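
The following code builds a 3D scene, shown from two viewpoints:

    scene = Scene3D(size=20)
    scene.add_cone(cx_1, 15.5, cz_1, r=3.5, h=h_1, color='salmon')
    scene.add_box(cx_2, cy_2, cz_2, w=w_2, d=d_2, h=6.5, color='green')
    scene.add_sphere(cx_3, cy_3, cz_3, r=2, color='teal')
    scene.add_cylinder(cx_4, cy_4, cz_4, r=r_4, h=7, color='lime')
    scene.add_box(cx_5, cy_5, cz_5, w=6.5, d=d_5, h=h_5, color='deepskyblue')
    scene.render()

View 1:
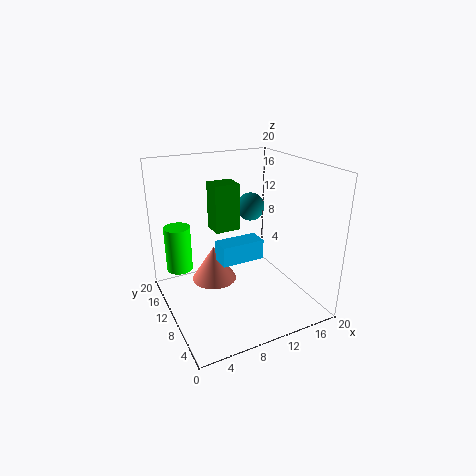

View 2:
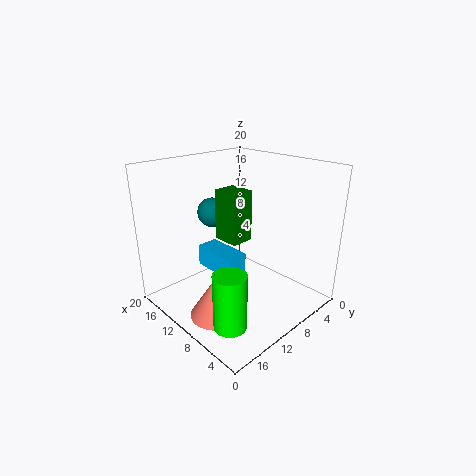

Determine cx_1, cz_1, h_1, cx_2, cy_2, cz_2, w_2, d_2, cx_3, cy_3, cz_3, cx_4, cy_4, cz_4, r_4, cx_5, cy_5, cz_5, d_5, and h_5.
cx_1 = 8.5
cz_1 = 1
h_1 = 5.5
cx_2 = 7
cy_2 = 10.5
cz_2 = 11
w_2 = 3.5
d_2 = 3
cx_3 = 13
cy_3 = 12
cz_3 = 13.5
cx_4 = 3.5
cy_4 = 17.5
cz_4 = 3
r_4 = 2
cx_5 = 8
cy_5 = 10.5
cz_5 = 5.5
d_5 = 3
h_5 = 3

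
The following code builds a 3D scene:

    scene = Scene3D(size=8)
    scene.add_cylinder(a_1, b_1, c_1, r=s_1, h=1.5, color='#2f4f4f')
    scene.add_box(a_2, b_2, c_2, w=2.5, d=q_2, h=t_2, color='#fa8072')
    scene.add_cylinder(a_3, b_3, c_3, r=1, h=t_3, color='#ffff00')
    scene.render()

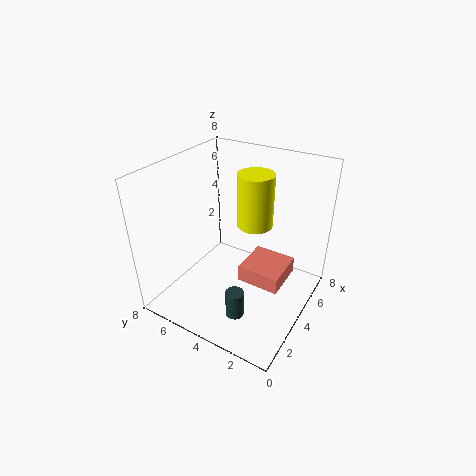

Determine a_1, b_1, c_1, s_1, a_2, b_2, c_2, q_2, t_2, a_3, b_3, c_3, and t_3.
a_1 = 2; b_1 = 3; c_1 = 0.5; s_1 = 0.5; a_2 = 4; b_2 = 1.5; c_2 = 1; q_2 = 2.5; t_2 = 1; a_3 = 5; b_3 = 3.5; c_3 = 4.5; t_3 = 3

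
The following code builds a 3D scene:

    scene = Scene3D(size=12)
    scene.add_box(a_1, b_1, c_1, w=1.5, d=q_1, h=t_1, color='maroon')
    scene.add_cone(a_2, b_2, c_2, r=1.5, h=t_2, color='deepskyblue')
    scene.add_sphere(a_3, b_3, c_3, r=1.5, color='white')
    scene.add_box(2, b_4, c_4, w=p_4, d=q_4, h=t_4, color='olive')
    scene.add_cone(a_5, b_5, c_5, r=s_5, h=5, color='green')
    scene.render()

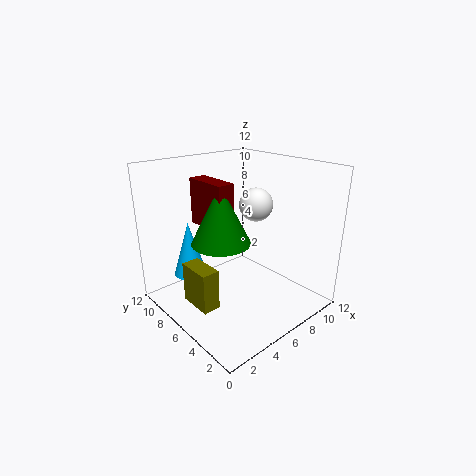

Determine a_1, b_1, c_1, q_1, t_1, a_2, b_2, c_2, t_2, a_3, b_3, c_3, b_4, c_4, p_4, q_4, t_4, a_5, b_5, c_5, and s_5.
a_1 = 4.5
b_1 = 6.5
c_1 = 6.5
q_1 = 4
t_1 = 4
a_2 = 4
b_2 = 10.5
c_2 = 1.5
t_2 = 5
a_3 = 9
b_3 = 7
c_3 = 8
b_4 = 5.5
c_4 = 0.5
p_4 = 1.5
q_4 = 3
t_4 = 3.5
a_5 = 5
b_5 = 7
c_5 = 5.5
s_5 = 2.5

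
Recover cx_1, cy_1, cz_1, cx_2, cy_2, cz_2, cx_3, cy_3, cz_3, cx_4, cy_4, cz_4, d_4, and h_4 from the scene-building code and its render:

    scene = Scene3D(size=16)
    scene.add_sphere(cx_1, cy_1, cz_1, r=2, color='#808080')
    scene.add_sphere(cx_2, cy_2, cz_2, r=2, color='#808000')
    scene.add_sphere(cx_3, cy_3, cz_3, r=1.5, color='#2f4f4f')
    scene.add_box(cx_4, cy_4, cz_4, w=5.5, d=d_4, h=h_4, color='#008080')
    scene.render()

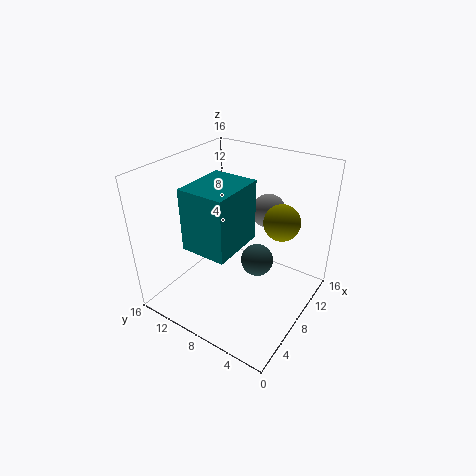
cx_1 = 13; cy_1 = 7; cz_1 = 9.5; cx_2 = 10.5; cy_2 = 4; cz_2 = 10; cx_3 = 4.5; cy_3 = 3.5; cz_3 = 9; cx_4 = 1; cy_4 = 5; cz_4 = 10; d_4 = 4.5; h_4 = 6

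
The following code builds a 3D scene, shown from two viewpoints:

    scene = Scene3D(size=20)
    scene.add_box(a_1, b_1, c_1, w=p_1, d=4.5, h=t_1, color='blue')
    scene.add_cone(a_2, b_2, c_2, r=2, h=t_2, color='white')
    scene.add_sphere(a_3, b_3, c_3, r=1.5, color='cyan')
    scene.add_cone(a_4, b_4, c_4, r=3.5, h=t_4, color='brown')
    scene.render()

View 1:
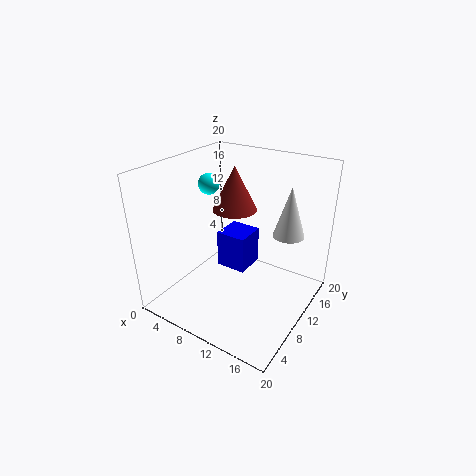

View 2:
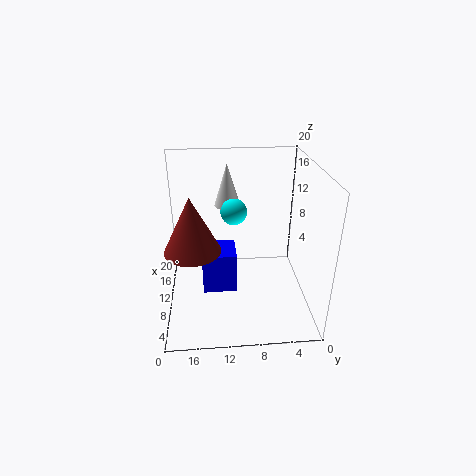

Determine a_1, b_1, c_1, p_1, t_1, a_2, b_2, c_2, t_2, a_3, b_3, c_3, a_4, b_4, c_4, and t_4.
a_1 = 6
b_1 = 10.5
c_1 = 4
p_1 = 4.5
t_1 = 5.5
a_2 = 17
b_2 = 11
c_2 = 12
t_2 = 6.5
a_3 = 4.5
b_3 = 11
c_3 = 16.5
a_4 = 5.5
b_4 = 16
c_4 = 11
t_4 = 7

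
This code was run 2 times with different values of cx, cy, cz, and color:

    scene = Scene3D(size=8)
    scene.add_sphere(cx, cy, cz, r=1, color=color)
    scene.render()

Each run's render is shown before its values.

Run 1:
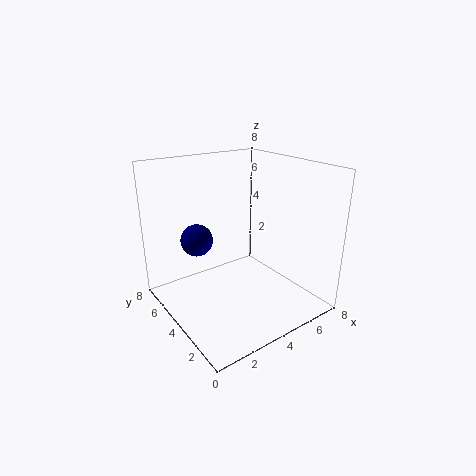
cx = 3; cy = 7; cz = 3; color = 'navy'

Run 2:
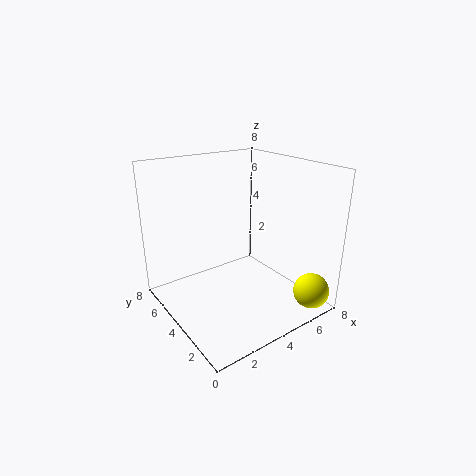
cx = 7; cy = 1; cz = 1; color = 'yellow'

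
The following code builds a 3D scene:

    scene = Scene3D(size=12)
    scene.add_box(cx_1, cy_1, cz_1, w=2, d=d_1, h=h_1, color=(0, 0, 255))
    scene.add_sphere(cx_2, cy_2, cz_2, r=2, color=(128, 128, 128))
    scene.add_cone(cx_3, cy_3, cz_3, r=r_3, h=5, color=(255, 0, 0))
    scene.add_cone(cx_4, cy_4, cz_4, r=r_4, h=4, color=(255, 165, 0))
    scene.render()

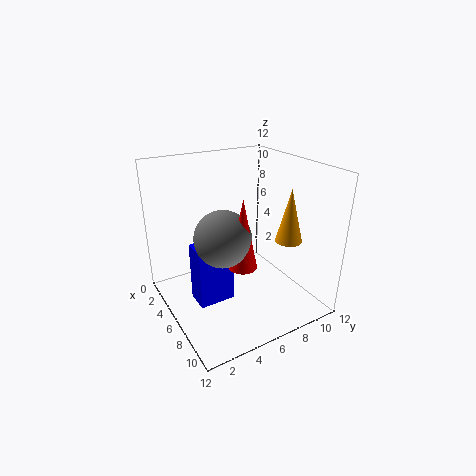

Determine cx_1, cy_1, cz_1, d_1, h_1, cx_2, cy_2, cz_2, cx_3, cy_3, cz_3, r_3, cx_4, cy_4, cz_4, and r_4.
cx_1 = 5
cy_1 = 2
cz_1 = 1
d_1 = 3
h_1 = 5
cx_2 = 9
cy_2 = 3
cz_2 = 8
cx_3 = 10
cy_3 = 4
cz_3 = 6
r_3 = 1
cx_4 = 10
cy_4 = 8
cz_4 = 7
r_4 = 1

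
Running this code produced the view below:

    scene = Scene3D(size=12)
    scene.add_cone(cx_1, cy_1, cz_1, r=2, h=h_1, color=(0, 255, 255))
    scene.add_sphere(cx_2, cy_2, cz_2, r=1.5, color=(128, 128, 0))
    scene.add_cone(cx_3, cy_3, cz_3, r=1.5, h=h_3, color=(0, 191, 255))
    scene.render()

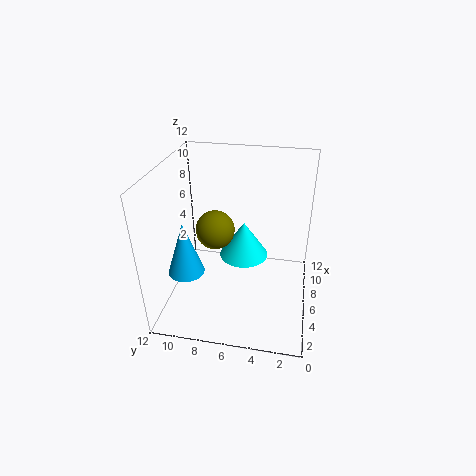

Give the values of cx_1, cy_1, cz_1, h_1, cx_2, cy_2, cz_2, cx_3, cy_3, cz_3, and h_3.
cx_1 = 6; cy_1 = 5.5; cz_1 = 4.5; h_1 = 3; cx_2 = 4.5; cy_2 = 7.5; cz_2 = 7.5; cx_3 = 4; cy_3 = 10; cz_3 = 3.5; h_3 = 4.5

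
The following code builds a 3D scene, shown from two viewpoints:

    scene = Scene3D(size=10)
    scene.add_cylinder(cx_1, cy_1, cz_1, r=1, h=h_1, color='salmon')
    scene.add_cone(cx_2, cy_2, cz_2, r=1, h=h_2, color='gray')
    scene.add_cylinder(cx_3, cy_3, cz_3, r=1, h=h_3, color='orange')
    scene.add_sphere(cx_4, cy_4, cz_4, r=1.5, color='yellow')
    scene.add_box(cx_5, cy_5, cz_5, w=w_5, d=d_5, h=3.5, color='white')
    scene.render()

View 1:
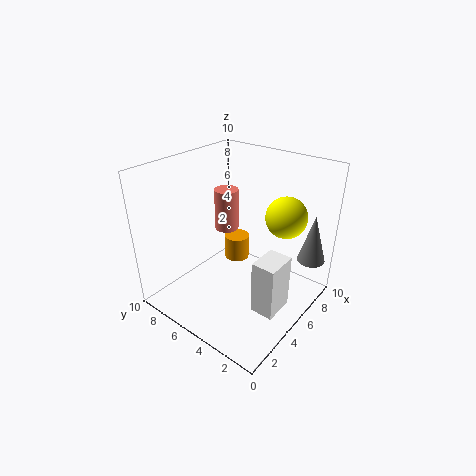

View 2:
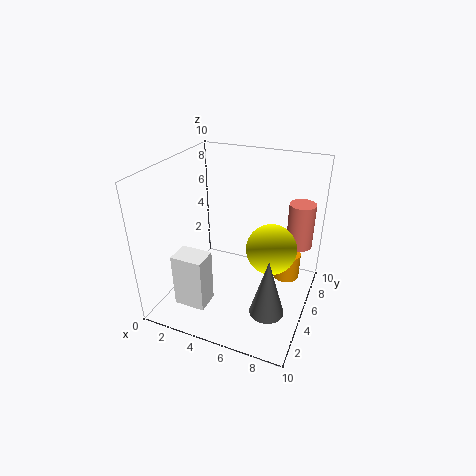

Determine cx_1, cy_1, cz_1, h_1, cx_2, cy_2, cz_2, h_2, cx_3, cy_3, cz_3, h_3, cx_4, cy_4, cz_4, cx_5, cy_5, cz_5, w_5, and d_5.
cx_1 = 8.5, cy_1 = 9, cz_1 = 3, h_1 = 3.5, cx_2 = 8.5, cy_2 = 1, cz_2 = 3, h_2 = 3.5, cx_3 = 8, cy_3 = 7.5, cz_3 = 1, h_3 = 2, cx_4 = 8, cy_4 = 3, cz_4 = 6, cx_5 = 2.5, cy_5 = 0.5, cz_5 = 2, w_5 = 2, d_5 = 1.5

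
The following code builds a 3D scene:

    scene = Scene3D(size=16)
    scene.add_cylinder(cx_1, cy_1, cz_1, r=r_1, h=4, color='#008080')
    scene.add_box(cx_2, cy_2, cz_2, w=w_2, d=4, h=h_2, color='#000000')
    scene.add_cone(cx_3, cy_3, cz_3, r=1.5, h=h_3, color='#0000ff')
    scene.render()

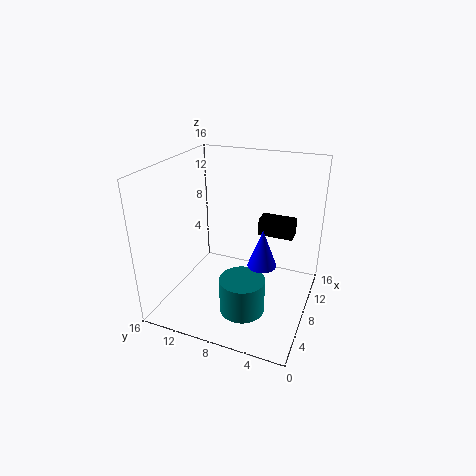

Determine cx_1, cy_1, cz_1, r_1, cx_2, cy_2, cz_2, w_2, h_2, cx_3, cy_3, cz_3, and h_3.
cx_1 = 5.5
cy_1 = 6.5
cz_1 = 0.5
r_1 = 2.5
cx_2 = 10.5
cy_2 = 2.5
cz_2 = 7.5
w_2 = 2
h_2 = 2
cx_3 = 6
cy_3 = 4.5
cz_3 = 6.5
h_3 = 4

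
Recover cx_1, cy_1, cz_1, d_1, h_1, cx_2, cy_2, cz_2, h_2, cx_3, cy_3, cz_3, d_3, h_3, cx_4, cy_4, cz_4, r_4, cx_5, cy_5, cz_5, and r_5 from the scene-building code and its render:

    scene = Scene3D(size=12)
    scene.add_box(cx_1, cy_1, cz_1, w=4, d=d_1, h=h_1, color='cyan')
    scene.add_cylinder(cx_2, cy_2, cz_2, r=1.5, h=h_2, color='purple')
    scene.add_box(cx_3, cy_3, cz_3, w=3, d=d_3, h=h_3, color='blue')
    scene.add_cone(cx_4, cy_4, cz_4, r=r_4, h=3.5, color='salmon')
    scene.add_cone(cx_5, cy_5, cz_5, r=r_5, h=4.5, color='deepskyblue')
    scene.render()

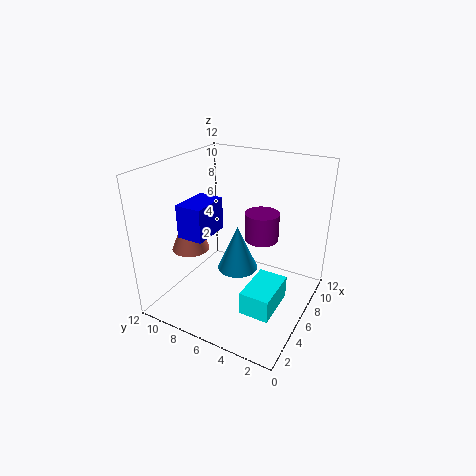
cx_1 = 3.5, cy_1 = 2, cz_1 = 0.5, d_1 = 2.5, h_1 = 2, cx_2 = 8.5, cy_2 = 5, cz_2 = 5, h_2 = 2.5, cx_3 = 1.5, cy_3 = 6.5, cz_3 = 7.5, d_3 = 2, h_3 = 2.5, cx_4 = 3.5, cy_4 = 9, cz_4 = 5.5, r_4 = 1.5, cx_5 = 9.5, cy_5 = 8, cz_5 = 0.5, r_5 = 2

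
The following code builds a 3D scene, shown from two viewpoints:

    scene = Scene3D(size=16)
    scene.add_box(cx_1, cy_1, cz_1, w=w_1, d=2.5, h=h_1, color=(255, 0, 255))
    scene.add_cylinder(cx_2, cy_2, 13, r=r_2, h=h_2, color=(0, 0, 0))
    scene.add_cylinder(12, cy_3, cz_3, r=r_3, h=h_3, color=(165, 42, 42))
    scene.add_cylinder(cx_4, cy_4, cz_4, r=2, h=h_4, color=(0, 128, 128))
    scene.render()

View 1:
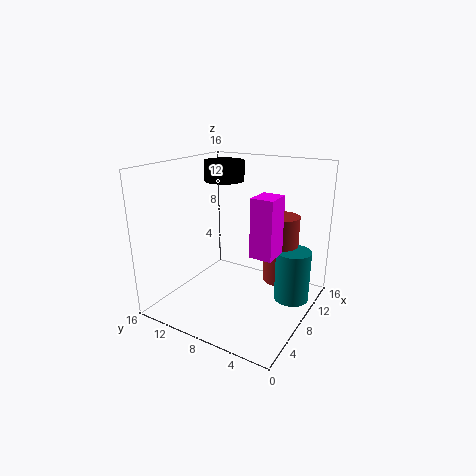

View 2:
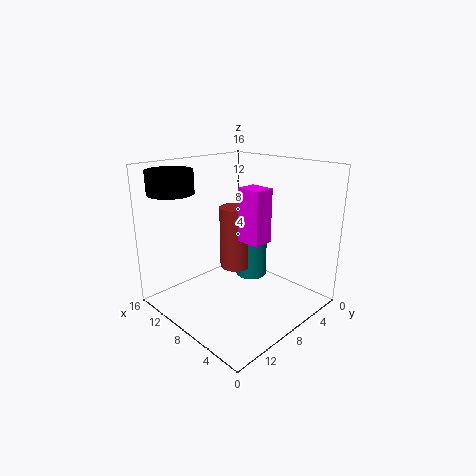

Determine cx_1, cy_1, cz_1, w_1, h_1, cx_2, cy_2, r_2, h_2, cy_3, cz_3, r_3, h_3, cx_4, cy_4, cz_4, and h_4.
cx_1 = 7, cy_1 = 3.5, cz_1 = 6.5, w_1 = 3, h_1 = 6.5, cx_2 = 13, cy_2 = 13, r_2 = 2.5, h_2 = 2.5, cy_3 = 4.5, cz_3 = 2, r_3 = 2, h_3 = 8, cx_4 = 11, cy_4 = 2.5, cz_4 = 0.5, h_4 = 6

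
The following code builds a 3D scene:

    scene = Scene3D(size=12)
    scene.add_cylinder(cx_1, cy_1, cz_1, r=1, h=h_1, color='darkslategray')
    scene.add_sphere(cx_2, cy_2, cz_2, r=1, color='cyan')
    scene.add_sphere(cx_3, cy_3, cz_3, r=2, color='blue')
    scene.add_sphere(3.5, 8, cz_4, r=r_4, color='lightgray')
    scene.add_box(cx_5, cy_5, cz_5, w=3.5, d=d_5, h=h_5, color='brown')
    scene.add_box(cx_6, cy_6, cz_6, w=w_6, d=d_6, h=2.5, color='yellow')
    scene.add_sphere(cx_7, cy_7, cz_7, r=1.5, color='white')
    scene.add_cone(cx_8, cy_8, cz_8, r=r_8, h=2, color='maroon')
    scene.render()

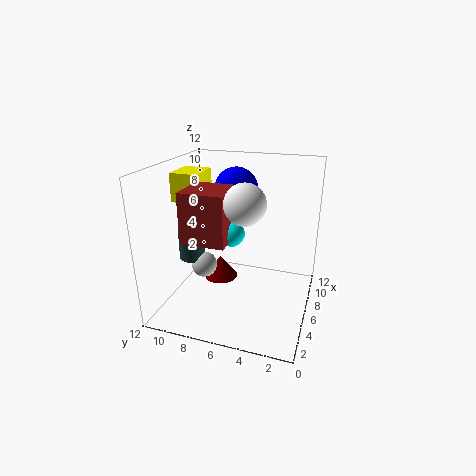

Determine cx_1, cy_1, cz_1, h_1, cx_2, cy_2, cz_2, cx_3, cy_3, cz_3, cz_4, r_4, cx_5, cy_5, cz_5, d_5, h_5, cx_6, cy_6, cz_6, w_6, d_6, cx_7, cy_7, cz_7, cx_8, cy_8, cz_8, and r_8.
cx_1 = 3.5; cy_1 = 9; cz_1 = 5; h_1 = 2.5; cx_2 = 4.5; cy_2 = 6; cz_2 = 7; cx_3 = 10; cy_3 = 7.5; cz_3 = 9; cz_4 = 4.5; r_4 = 1; cx_5 = 2.5; cy_5 = 6; cz_5 = 6.5; d_5 = 3.5; h_5 = 4; cx_6 = 6; cy_6 = 9.5; cz_6 = 8.5; w_6 = 3; d_6 = 2.5; cx_7 = 3; cy_7 = 4.5; cz_7 = 10; cx_8 = 7; cy_8 = 8; cz_8 = 1.5; r_8 = 1.5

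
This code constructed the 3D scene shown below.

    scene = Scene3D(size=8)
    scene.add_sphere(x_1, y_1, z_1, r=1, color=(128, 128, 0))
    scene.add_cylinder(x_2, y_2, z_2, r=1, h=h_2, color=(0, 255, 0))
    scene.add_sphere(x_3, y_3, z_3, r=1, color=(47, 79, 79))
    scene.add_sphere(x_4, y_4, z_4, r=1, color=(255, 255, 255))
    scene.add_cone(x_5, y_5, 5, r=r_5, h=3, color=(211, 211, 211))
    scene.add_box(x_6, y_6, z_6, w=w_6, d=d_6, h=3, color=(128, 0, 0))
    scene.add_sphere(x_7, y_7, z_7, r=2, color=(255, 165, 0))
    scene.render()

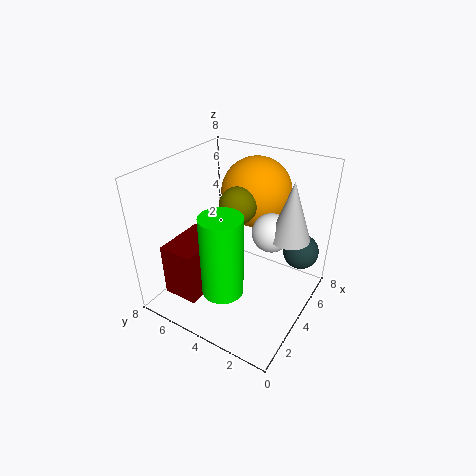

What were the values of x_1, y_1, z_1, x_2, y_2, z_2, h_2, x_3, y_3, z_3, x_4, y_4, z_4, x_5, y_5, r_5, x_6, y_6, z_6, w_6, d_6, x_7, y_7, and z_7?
x_1 = 4, y_1 = 4, z_1 = 6, x_2 = 1, y_2 = 3, z_2 = 3, h_2 = 4, x_3 = 6, y_3 = 1, z_3 = 3, x_4 = 4, y_4 = 2, z_4 = 5, x_5 = 4, y_5 = 1, r_5 = 1, x_6 = 1, y_6 = 5, z_6 = 1, w_6 = 3, d_6 = 2, x_7 = 6, y_7 = 4, z_7 = 6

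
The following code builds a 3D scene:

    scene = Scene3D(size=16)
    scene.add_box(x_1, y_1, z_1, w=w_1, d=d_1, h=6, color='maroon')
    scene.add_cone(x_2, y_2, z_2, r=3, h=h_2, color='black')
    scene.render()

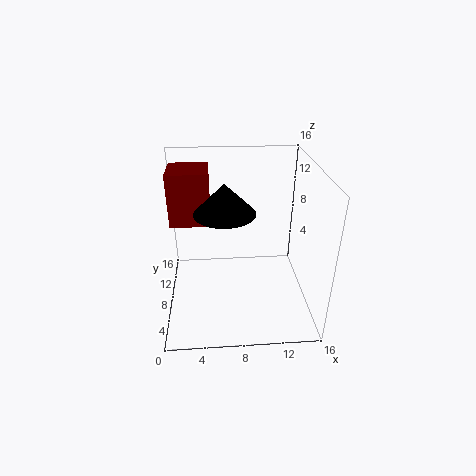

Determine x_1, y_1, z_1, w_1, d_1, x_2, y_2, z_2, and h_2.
x_1 = 0.5
y_1 = 9
z_1 = 9
w_1 = 4.5
d_1 = 4.5
x_2 = 6.5
y_2 = 5
z_2 = 12.5
h_2 = 3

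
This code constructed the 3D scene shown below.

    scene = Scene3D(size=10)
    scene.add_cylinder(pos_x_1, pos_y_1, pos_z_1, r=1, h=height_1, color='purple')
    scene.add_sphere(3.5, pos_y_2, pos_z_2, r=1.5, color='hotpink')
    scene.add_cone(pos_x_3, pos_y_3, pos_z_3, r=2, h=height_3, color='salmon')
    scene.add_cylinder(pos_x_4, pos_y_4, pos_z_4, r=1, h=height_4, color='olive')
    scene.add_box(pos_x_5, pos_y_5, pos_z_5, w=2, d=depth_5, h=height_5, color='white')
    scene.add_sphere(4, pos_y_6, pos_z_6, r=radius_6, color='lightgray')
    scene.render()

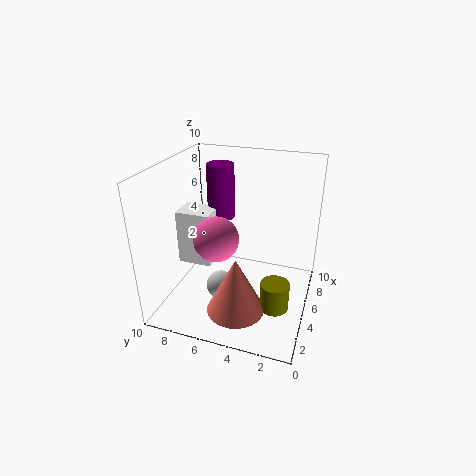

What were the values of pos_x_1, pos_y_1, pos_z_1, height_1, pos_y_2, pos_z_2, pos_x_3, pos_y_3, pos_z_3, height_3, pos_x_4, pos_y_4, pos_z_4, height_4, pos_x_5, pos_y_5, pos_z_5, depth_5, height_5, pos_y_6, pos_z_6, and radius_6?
pos_x_1 = 7
pos_y_1 = 7
pos_z_1 = 5.5
height_1 = 4
pos_y_2 = 6
pos_z_2 = 5.5
pos_x_3 = 3
pos_y_3 = 4.5
pos_z_3 = 0.5
height_3 = 4
pos_x_4 = 4
pos_y_4 = 2
pos_z_4 = 0.5
height_4 = 2
pos_x_5 = 4.5
pos_y_5 = 7
pos_z_5 = 2.5
depth_5 = 2.5
height_5 = 4
pos_y_6 = 6
pos_z_6 = 1.5
radius_6 = 1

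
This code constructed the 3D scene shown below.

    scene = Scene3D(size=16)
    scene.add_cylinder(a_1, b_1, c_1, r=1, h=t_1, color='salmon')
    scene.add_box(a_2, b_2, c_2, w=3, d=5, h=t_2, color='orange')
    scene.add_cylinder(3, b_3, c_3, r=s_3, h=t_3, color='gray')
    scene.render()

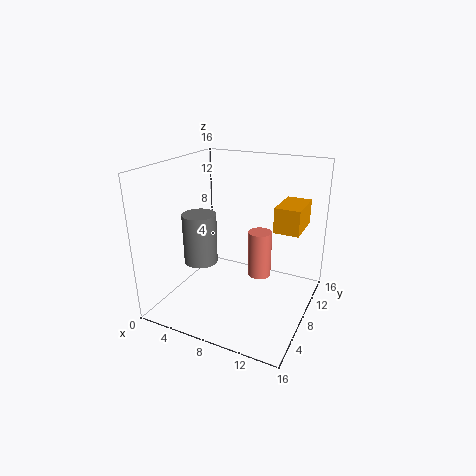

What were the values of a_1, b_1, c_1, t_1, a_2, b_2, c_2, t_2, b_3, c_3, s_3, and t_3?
a_1 = 13, b_1 = 2, c_1 = 8, t_1 = 4, a_2 = 11, b_2 = 11, c_2 = 8, t_2 = 3, b_3 = 8, c_3 = 4, s_3 = 2, t_3 = 6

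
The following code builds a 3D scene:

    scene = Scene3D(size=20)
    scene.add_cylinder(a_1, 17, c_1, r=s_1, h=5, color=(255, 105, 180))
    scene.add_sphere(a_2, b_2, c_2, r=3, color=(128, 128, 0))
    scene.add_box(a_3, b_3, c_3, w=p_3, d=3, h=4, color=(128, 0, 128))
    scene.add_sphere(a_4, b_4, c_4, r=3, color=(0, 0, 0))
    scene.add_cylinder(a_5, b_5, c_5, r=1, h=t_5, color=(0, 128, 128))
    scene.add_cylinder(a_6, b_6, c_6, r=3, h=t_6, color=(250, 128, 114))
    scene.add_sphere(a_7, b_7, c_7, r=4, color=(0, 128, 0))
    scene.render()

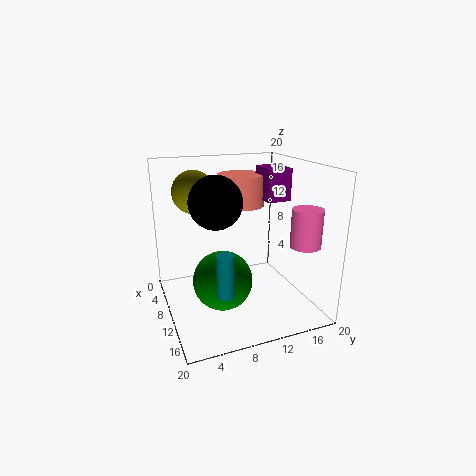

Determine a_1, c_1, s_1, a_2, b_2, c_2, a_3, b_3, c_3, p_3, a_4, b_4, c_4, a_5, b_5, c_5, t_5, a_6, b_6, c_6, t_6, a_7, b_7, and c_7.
a_1 = 16
c_1 = 10
s_1 = 2
a_2 = 6
b_2 = 5
c_2 = 16
a_3 = 11
b_3 = 12
c_3 = 16
p_3 = 4
a_4 = 16
b_4 = 5
c_4 = 17
a_5 = 19
b_5 = 5
c_5 = 7
t_5 = 5
a_6 = 11
b_6 = 10
c_6 = 15
t_6 = 4
a_7 = 12
b_7 = 7
c_7 = 5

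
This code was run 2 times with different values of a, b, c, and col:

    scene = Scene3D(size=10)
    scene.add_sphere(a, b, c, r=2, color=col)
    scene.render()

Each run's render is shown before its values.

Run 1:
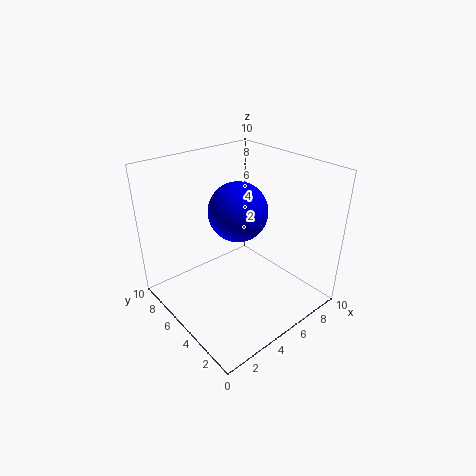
a = 5; b = 5; c = 7; col = 'blue'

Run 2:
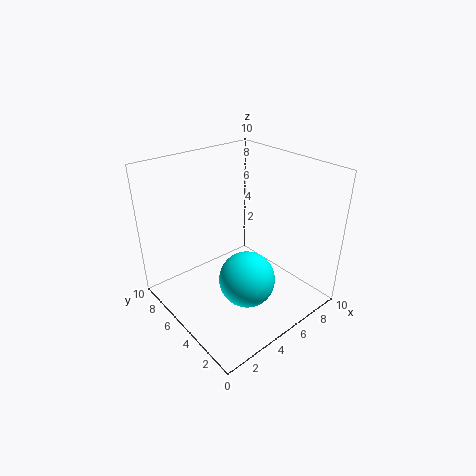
a = 5; b = 4; c = 2; col = 'cyan'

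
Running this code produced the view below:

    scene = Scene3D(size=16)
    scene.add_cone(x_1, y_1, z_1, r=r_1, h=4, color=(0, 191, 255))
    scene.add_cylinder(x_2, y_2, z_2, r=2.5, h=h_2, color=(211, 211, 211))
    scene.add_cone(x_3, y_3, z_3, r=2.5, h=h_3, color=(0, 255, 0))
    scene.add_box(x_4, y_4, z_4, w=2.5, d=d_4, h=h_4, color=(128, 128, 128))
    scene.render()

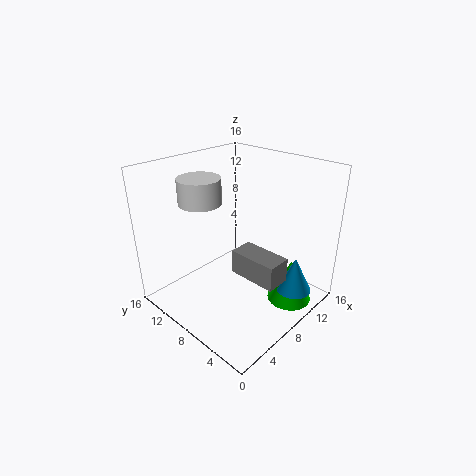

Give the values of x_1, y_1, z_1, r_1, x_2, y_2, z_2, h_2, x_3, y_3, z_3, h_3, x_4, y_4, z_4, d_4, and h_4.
x_1 = 11.5, y_1 = 2.5, z_1 = 2, r_1 = 2, x_2 = 7, y_2 = 13, z_2 = 11, h_2 = 3, x_3 = 11.5, y_3 = 3, z_3 = 0.5, h_3 = 5, x_4 = 5, y_4 = 1, z_4 = 6, d_4 = 5, h_4 = 2.5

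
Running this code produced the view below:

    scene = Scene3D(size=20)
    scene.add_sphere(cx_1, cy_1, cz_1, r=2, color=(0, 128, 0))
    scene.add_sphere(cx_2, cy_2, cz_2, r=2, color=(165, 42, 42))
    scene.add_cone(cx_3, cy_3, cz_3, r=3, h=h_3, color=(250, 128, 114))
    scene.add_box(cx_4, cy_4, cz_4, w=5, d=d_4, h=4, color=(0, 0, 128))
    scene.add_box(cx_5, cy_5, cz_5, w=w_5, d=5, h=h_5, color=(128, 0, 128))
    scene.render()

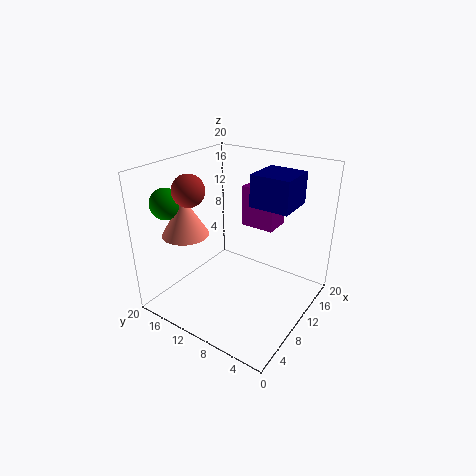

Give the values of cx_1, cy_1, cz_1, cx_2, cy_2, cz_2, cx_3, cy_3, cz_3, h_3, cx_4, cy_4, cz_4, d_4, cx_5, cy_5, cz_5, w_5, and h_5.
cx_1 = 3; cy_1 = 16; cz_1 = 16; cx_2 = 4; cy_2 = 13; cz_2 = 18; cx_3 = 4; cy_3 = 14; cz_3 = 12; h_3 = 5; cx_4 = 8; cy_4 = 2; cz_4 = 16; d_4 = 5; cx_5 = 14; cy_5 = 7; cz_5 = 10; w_5 = 4; h_5 = 6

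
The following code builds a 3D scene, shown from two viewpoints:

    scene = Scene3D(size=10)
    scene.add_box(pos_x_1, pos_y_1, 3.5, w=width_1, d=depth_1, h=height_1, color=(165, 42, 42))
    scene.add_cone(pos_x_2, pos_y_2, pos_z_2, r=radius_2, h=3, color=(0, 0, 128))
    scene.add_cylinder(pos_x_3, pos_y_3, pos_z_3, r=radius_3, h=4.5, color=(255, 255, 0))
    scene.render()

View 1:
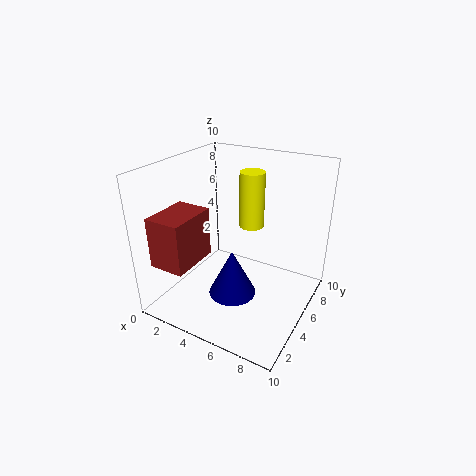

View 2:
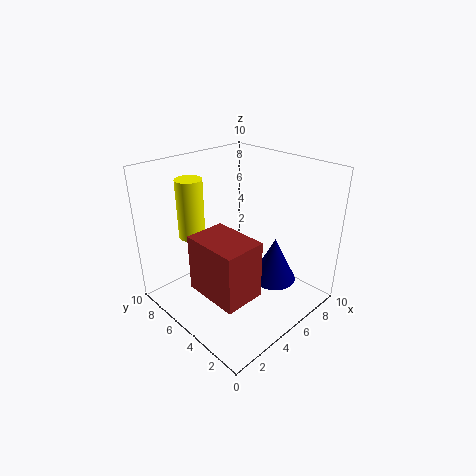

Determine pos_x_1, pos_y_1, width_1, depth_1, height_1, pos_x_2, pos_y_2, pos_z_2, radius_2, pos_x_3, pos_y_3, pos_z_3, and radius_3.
pos_x_1 = 0.5; pos_y_1 = 1; width_1 = 2.5; depth_1 = 3.5; height_1 = 3.5; pos_x_2 = 6; pos_y_2 = 2.5; pos_z_2 = 2.5; radius_2 = 1.5; pos_x_3 = 4; pos_y_3 = 9; pos_z_3 = 4; radius_3 = 1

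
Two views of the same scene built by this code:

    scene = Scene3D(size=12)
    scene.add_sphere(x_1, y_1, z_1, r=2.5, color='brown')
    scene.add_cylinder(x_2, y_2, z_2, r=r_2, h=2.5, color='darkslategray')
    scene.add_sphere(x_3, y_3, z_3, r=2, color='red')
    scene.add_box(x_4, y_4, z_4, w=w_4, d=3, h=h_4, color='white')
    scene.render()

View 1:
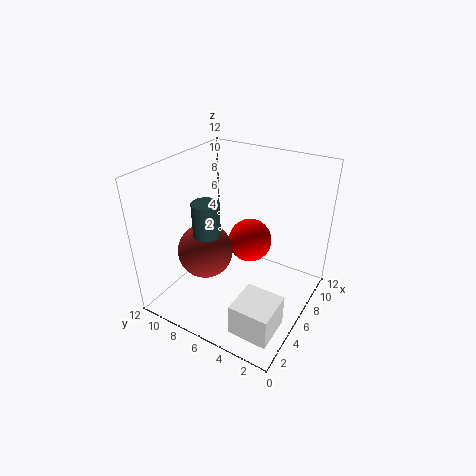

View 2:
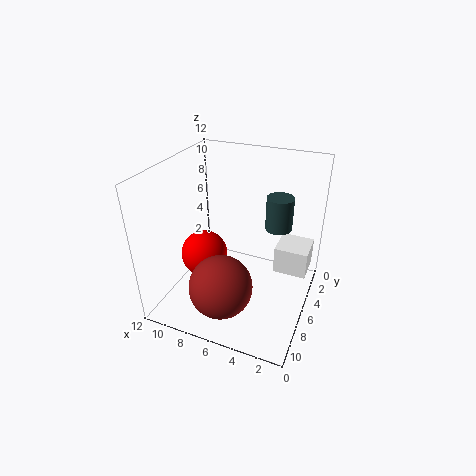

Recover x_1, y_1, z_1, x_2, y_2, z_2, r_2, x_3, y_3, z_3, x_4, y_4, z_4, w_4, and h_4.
x_1 = 6; y_1 = 9.5; z_1 = 3.5; x_2 = 2.5; y_2 = 6.5; z_2 = 8; r_2 = 1; x_3 = 9; y_3 = 6.5; z_3 = 4; x_4 = 0.5; y_4 = 0.5; z_4 = 1.5; w_4 = 3; h_4 = 2.5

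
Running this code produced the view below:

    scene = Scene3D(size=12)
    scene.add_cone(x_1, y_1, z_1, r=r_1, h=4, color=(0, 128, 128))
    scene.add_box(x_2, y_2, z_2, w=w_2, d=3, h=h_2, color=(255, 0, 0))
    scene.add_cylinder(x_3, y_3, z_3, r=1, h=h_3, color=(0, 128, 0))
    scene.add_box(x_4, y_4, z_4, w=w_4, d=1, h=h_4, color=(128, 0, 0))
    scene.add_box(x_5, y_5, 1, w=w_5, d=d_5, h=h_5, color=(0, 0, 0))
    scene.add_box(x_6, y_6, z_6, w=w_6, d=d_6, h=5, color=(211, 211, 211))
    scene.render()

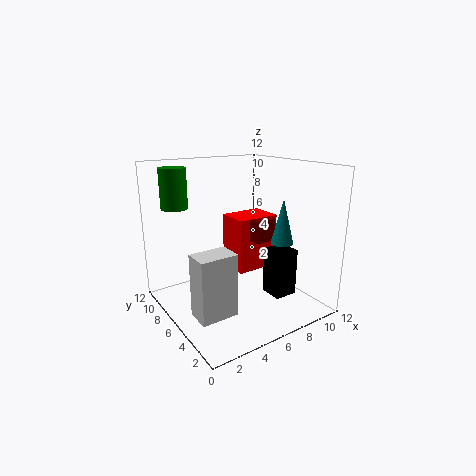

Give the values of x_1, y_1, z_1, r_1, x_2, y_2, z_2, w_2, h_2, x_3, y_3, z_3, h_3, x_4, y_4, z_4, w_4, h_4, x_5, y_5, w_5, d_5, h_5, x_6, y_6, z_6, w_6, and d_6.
x_1 = 10
y_1 = 5
z_1 = 5
r_1 = 1
x_2 = 7
y_2 = 7
z_2 = 2
w_2 = 4
h_2 = 5
x_3 = 1
y_3 = 7
z_3 = 9
h_3 = 3
x_4 = 8
y_4 = 6
z_4 = 5
w_4 = 2
h_4 = 2
x_5 = 8
y_5 = 3
w_5 = 2
d_5 = 2
h_5 = 4
x_6 = 1
y_6 = 3
z_6 = 1
w_6 = 3
d_6 = 2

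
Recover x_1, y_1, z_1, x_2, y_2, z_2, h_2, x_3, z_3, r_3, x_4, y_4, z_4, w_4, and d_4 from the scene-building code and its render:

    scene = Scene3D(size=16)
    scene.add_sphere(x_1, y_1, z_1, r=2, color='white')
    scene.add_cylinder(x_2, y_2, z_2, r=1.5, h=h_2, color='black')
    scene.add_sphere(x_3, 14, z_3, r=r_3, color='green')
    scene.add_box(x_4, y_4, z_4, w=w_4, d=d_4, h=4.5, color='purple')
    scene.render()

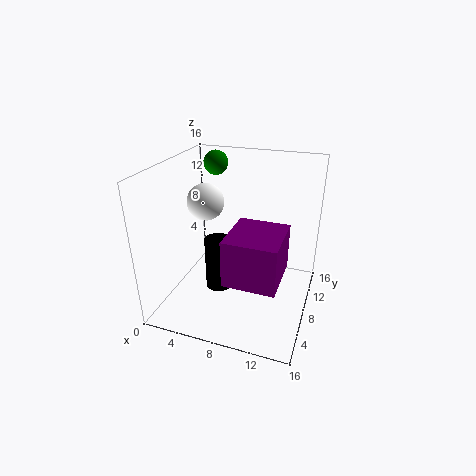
x_1 = 4.5
y_1 = 7.5
z_1 = 12
x_2 = 6
y_2 = 7
z_2 = 2
h_2 = 6
x_3 = 3
z_3 = 14.5
r_3 = 1.5
x_4 = 9
y_4 = 0.5
z_4 = 7
w_4 = 5
d_4 = 5.5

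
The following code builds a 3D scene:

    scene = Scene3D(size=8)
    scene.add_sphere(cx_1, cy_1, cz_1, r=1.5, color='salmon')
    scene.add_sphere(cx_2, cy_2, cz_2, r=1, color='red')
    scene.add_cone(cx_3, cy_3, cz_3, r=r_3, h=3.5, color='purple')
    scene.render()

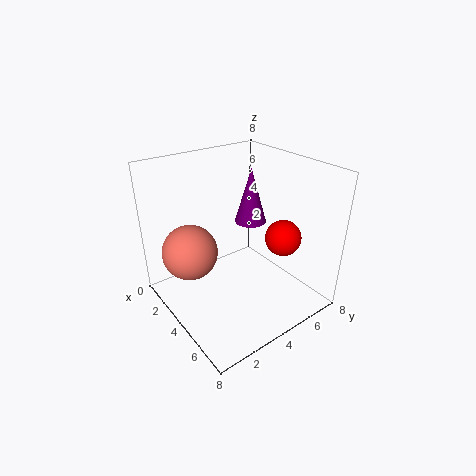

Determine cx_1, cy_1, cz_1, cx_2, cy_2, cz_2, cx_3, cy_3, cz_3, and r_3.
cx_1 = 3, cy_1 = 1.5, cz_1 = 3.5, cx_2 = 5.5, cy_2 = 6, cz_2 = 4, cx_3 = 2, cy_3 = 6.5, cz_3 = 3.5, r_3 = 1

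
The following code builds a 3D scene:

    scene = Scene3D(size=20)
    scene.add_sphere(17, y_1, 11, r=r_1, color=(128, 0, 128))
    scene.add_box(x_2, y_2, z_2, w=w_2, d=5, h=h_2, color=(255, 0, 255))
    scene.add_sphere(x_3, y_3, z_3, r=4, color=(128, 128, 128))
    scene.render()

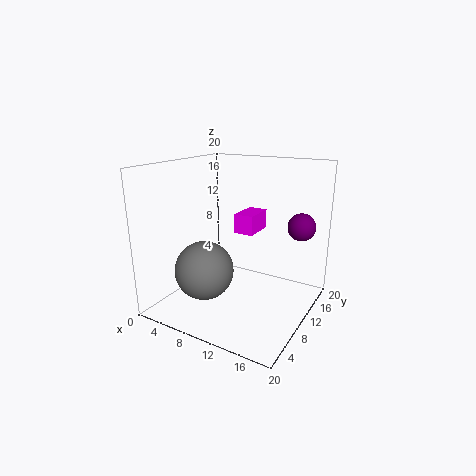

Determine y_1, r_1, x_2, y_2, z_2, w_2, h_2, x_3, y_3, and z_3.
y_1 = 16, r_1 = 2, x_2 = 7, y_2 = 14, z_2 = 9, w_2 = 3, h_2 = 3, x_3 = 7, y_3 = 6, z_3 = 6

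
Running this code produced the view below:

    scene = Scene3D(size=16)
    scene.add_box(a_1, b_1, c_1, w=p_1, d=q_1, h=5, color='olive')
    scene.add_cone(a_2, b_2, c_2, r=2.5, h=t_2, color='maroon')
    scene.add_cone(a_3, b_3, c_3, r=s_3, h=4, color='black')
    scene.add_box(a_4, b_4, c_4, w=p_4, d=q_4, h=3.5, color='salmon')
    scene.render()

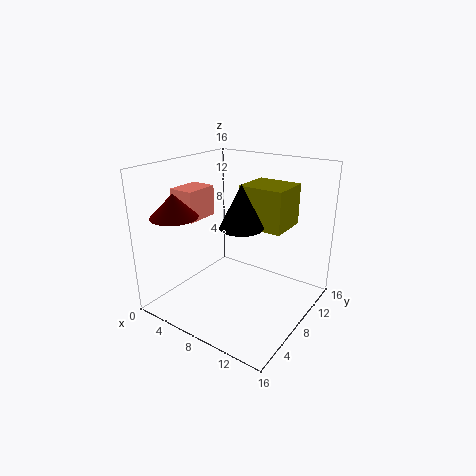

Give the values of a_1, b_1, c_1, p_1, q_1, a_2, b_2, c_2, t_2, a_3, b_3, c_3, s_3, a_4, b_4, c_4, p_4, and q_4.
a_1 = 6
b_1 = 11
c_1 = 8
p_1 = 5.5
q_1 = 5
a_2 = 3.5
b_2 = 3
c_2 = 11
t_2 = 2.5
a_3 = 11.5
b_3 = 3.5
c_3 = 11.5
s_3 = 2
a_4 = 0.5
b_4 = 5.5
c_4 = 9.5
p_4 = 3
q_4 = 4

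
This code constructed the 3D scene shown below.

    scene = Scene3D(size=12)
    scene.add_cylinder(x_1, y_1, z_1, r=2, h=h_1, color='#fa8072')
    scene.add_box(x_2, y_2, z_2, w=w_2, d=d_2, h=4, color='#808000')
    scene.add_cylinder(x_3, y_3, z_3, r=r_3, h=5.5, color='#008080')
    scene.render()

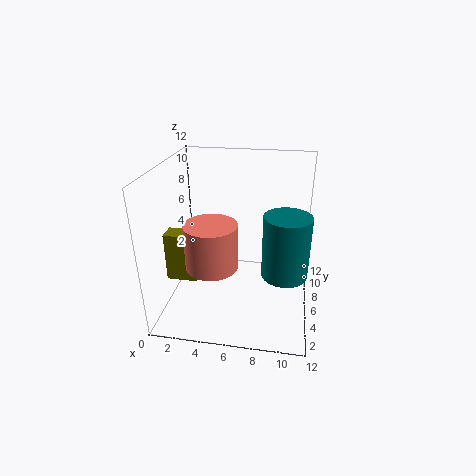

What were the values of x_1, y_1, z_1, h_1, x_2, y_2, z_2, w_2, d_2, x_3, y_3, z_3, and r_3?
x_1 = 4.5, y_1 = 3, z_1 = 5, h_1 = 3.5, x_2 = 0.5, y_2 = 3.5, z_2 = 3, w_2 = 2.5, d_2 = 1.5, x_3 = 10, y_3 = 6.5, z_3 = 2.5, r_3 = 2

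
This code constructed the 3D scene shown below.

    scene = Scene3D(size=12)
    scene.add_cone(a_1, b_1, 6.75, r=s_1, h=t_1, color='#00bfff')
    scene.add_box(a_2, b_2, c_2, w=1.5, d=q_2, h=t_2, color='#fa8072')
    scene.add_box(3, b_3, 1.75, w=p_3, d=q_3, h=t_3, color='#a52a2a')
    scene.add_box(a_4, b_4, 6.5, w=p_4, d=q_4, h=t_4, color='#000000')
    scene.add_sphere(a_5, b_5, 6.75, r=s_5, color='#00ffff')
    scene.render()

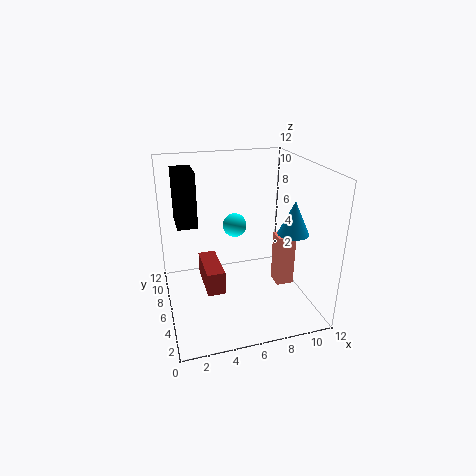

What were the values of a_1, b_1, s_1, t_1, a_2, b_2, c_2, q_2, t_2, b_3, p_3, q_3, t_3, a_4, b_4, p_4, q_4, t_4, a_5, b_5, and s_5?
a_1 = 10; b_1 = 4; s_1 = 1.25; t_1 = 2.75; a_2 = 9.25; b_2 = 4.75; c_2 = 1.5; q_2 = 1.5; t_2 = 4.5; b_3 = 4.5; p_3 = 1.5; q_3 = 4; t_3 = 2; a_4 = 1.25; b_4 = 7.75; p_4 = 1.75; q_4 = 3; t_4 = 4.75; a_5 = 6; b_5 = 7; s_5 = 1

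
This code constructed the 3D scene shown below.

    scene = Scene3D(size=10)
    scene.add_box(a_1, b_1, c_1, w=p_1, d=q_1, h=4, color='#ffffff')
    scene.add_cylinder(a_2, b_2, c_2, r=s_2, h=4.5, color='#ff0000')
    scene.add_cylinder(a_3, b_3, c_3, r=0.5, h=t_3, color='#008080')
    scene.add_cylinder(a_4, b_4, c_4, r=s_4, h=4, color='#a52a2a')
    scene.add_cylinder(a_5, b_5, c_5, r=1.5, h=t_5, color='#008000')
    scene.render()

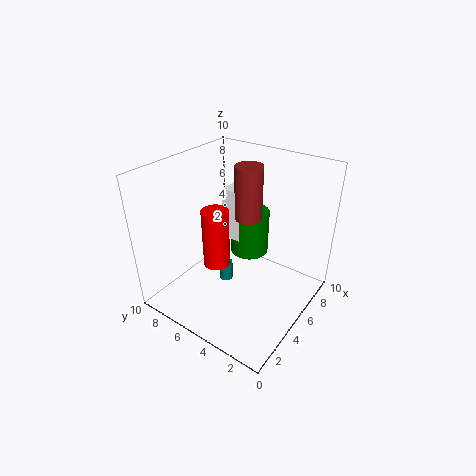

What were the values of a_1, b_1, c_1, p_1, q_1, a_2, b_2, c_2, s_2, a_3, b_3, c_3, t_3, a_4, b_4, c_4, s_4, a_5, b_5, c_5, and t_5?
a_1 = 6.5
b_1 = 6
c_1 = 3.5
p_1 = 1.5
q_1 = 1.5
a_2 = 5
b_2 = 7
c_2 = 2
s_2 = 1
a_3 = 5.5
b_3 = 6.5
c_3 = 0.5
t_3 = 1.5
a_4 = 7
b_4 = 5.5
c_4 = 5.5
s_4 = 1
a_5 = 8
b_5 = 6
c_5 = 2
t_5 = 3.5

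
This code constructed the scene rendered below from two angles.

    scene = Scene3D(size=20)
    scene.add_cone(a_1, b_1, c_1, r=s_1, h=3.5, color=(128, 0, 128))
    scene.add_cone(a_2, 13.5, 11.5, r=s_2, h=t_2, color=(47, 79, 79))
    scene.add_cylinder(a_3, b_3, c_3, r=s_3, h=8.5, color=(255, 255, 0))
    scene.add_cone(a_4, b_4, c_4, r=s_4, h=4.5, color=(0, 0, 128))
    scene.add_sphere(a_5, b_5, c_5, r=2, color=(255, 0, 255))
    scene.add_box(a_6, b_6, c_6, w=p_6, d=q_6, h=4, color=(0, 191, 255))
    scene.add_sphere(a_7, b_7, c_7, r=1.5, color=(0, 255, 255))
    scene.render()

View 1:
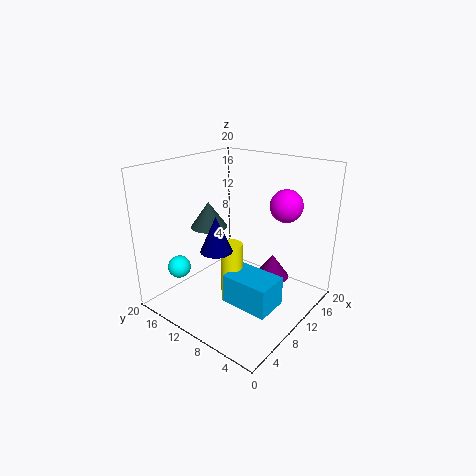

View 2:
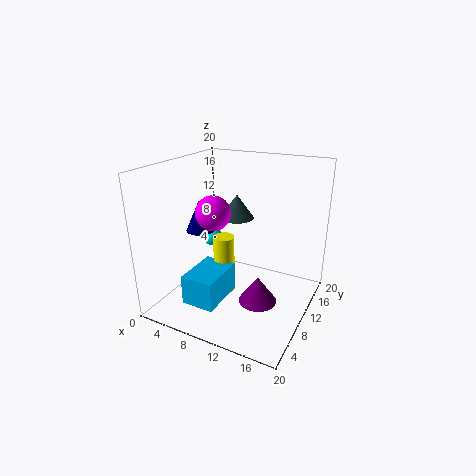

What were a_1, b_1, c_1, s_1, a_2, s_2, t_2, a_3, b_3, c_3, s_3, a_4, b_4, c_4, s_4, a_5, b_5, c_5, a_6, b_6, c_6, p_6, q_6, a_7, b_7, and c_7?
a_1 = 14.5; b_1 = 7; c_1 = 3; s_1 = 2.5; a_2 = 8; s_2 = 2.5; t_2 = 3.5; a_3 = 8; b_3 = 9.5; c_3 = 1.5; s_3 = 1.5; a_4 = 4.5; b_4 = 9; c_4 = 10.5; s_4 = 2; a_5 = 10.5; b_5 = 3; c_5 = 16; a_6 = 5.5; b_6 = 2.5; c_6 = 2.5; p_6 = 4.5; q_6 = 6.5; a_7 = 3; b_7 = 14.5; c_7 = 7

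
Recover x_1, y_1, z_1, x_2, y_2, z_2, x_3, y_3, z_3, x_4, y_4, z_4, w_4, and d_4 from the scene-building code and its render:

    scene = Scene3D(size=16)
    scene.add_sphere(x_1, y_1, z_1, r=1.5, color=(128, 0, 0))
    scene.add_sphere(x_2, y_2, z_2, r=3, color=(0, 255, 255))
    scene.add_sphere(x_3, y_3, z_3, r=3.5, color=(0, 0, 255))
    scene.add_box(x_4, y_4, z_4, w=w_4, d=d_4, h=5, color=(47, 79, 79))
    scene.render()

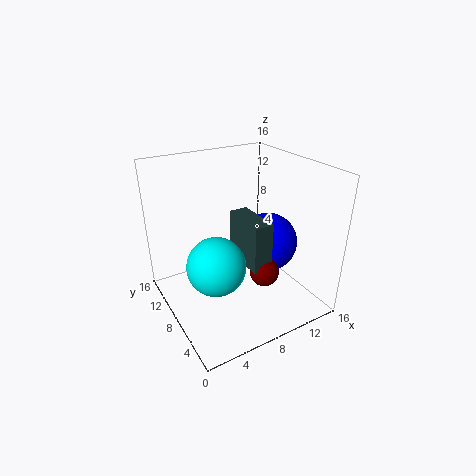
x_1 = 8.5; y_1 = 3.5; z_1 = 6; x_2 = 4; y_2 = 5.5; z_2 = 7; x_3 = 12.5; y_3 = 8.5; z_3 = 6; x_4 = 7; y_4 = 3; z_4 = 6.5; w_4 = 2; d_4 = 5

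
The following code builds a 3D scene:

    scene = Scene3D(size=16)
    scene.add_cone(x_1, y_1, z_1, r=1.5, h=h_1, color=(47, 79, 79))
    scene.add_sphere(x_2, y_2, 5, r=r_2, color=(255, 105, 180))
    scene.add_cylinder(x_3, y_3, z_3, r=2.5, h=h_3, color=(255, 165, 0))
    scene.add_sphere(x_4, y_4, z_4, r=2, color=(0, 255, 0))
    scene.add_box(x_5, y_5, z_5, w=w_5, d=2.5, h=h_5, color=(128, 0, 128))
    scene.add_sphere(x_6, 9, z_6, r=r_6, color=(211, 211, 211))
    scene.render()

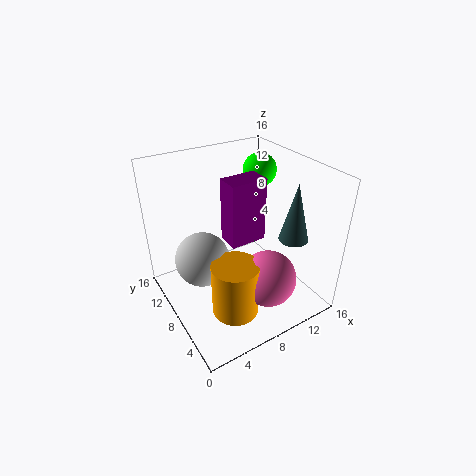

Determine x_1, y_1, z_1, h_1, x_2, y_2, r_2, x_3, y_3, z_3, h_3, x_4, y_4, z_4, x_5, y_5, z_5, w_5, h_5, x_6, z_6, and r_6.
x_1 = 11.5, y_1 = 3, z_1 = 9.5, h_1 = 6, x_2 = 9, y_2 = 3.5, r_2 = 3, x_3 = 5.5, y_3 = 4.5, z_3 = 1.5, h_3 = 6, x_4 = 13.5, y_4 = 12, z_4 = 13.5, x_5 = 6.5, y_5 = 6.5, z_5 = 8, w_5 = 4, h_5 = 7, x_6 = 4, z_6 = 6, r_6 = 3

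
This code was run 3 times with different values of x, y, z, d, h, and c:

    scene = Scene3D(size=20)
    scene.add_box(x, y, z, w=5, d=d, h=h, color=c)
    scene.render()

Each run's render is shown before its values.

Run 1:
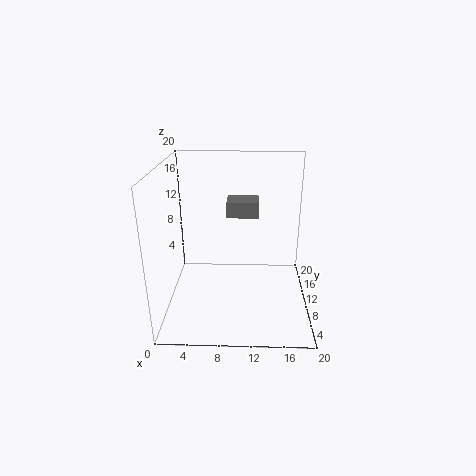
x = 8; y = 16; z = 10.5; d = 4; h = 2.5; c = 'gray'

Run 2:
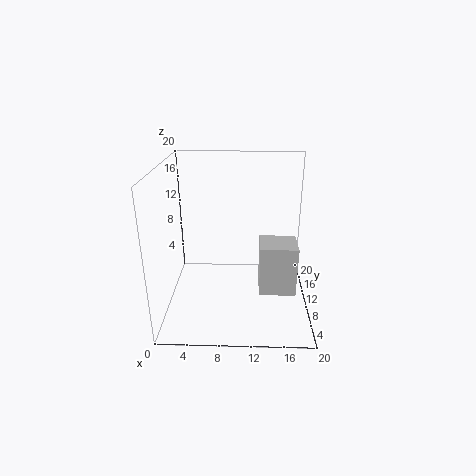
x = 13; y = 6.5; z = 3; d = 4.5; h = 7; c = 'lightgray'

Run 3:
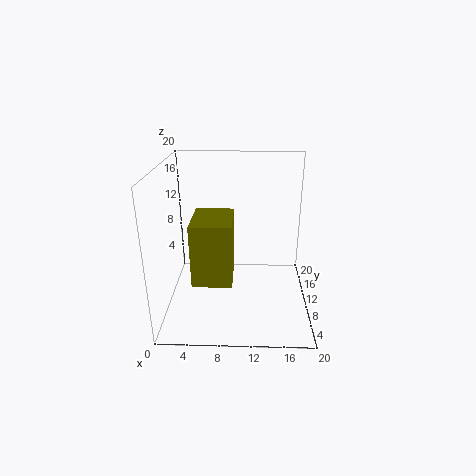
x = 4.5; y = 3; z = 6.5; d = 6.5; h = 8; c = 'olive'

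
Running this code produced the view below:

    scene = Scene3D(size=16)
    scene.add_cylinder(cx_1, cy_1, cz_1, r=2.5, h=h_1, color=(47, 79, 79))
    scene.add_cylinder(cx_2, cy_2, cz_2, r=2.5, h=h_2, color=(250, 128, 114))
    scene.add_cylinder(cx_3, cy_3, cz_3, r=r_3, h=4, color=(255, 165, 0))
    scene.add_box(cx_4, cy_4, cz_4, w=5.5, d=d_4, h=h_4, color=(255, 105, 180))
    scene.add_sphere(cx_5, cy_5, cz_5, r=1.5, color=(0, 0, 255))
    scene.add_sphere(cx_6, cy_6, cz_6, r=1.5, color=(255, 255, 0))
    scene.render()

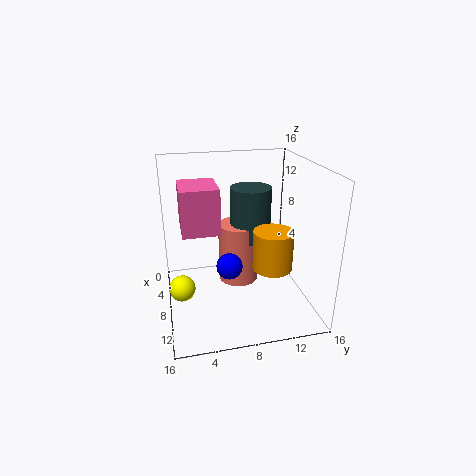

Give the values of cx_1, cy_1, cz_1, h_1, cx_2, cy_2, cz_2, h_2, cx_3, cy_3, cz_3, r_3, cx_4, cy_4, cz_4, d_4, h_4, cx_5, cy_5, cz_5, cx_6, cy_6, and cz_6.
cx_1 = 4
cy_1 = 10.5
cz_1 = 6
h_1 = 6.5
cx_2 = 4
cy_2 = 9
cz_2 = 0.5
h_2 = 7.5
cx_3 = 12.5
cy_3 = 10.5
cz_3 = 6.5
r_3 = 2
cx_4 = 0.5
cy_4 = 2
cz_4 = 7.5
d_4 = 4.5
h_4 = 5.5
cx_5 = 8
cy_5 = 7
cz_5 = 4.5
cx_6 = 7.5
cy_6 = 1.5
cz_6 = 2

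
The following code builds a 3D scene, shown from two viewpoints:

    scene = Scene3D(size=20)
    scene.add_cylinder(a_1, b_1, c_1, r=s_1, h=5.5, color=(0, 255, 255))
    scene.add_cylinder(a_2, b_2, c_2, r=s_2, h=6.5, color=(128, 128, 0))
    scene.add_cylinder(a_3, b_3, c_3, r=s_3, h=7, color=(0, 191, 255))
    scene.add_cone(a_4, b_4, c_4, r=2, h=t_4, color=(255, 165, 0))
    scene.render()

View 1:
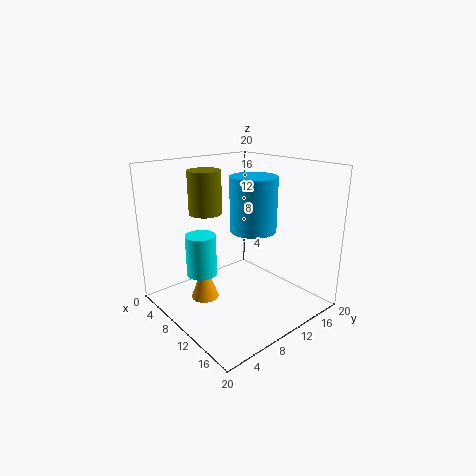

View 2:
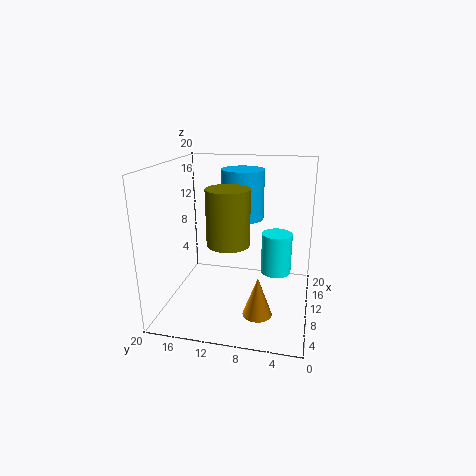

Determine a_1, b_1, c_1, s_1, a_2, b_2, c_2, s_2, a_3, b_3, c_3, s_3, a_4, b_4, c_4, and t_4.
a_1 = 9
b_1 = 4.5
c_1 = 6
s_1 = 2
a_2 = 3
b_2 = 9.5
c_2 = 12
s_2 = 2.5
a_3 = 13
b_3 = 10
c_3 = 12
s_3 = 3
a_4 = 6.5
b_4 = 6.5
c_4 = 0.5
t_4 = 5.5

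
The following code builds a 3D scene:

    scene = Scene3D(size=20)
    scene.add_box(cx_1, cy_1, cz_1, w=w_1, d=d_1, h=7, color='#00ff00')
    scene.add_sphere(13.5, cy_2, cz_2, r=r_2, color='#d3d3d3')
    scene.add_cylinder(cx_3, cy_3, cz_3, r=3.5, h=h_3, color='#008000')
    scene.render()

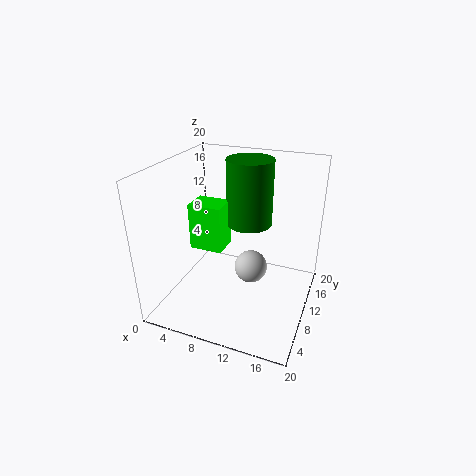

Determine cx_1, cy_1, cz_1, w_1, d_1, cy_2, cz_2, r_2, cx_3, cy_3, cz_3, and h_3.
cx_1 = 2, cy_1 = 10.5, cz_1 = 6.5, w_1 = 5, d_1 = 4, cy_2 = 5.5, cz_2 = 9, r_2 = 2, cx_3 = 9.5, cy_3 = 16, cz_3 = 9.5, h_3 = 10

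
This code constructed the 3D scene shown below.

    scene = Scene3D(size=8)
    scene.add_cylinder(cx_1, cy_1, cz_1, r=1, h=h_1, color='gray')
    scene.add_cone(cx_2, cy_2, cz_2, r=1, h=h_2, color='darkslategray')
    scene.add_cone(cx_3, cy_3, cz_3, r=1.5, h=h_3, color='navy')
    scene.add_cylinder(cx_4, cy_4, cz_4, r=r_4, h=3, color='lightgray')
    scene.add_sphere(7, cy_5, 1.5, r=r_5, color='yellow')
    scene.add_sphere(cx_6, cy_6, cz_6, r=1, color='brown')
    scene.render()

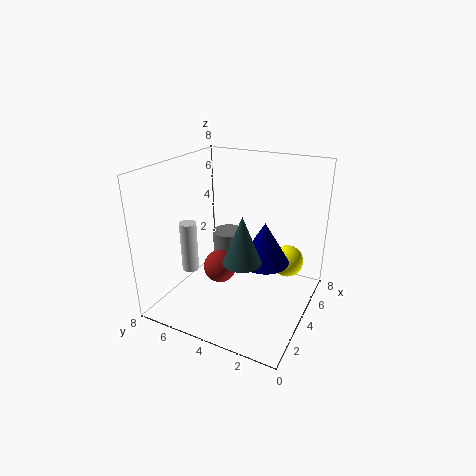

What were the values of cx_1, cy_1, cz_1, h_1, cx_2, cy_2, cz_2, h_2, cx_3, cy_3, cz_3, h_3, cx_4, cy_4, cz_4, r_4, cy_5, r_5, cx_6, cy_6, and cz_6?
cx_1 = 6.5; cy_1 = 6; cz_1 = 0.5; h_1 = 2.5; cx_2 = 2.5; cy_2 = 3; cz_2 = 3.5; h_2 = 2.5; cx_3 = 5.5; cy_3 = 3; cz_3 = 2; h_3 = 2.5; cx_4 = 3.5; cy_4 = 7; cz_4 = 1.5; r_4 = 0.5; cy_5 = 2; r_5 = 1; cx_6 = 4.5; cy_6 = 5.5; cz_6 = 1.5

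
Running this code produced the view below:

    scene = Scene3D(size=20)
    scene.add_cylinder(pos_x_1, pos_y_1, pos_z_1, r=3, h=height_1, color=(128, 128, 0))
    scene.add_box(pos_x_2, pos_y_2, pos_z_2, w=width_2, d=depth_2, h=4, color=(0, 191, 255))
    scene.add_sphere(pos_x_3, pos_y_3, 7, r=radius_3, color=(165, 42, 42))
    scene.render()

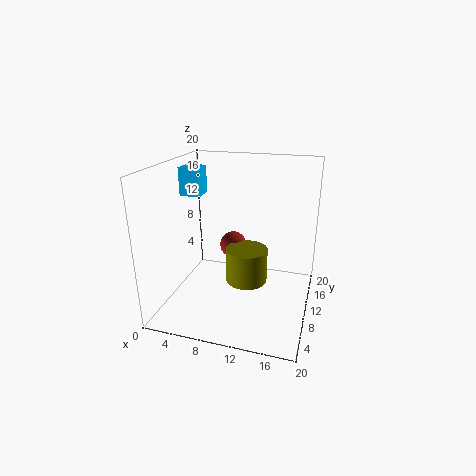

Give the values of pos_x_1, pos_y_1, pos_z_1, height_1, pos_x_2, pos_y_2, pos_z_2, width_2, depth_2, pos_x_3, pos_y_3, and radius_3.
pos_x_1 = 11, pos_y_1 = 11, pos_z_1 = 3, height_1 = 5, pos_x_2 = 1, pos_y_2 = 11, pos_z_2 = 15, width_2 = 3, depth_2 = 3, pos_x_3 = 8, pos_y_3 = 14, radius_3 = 2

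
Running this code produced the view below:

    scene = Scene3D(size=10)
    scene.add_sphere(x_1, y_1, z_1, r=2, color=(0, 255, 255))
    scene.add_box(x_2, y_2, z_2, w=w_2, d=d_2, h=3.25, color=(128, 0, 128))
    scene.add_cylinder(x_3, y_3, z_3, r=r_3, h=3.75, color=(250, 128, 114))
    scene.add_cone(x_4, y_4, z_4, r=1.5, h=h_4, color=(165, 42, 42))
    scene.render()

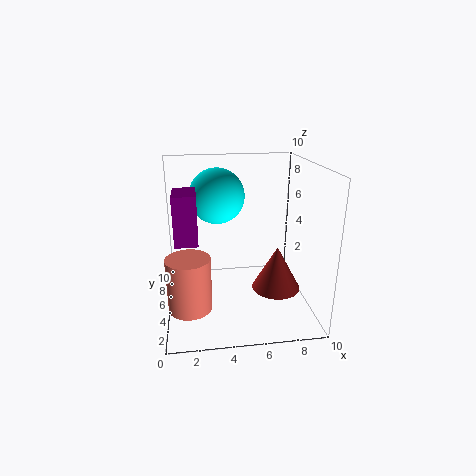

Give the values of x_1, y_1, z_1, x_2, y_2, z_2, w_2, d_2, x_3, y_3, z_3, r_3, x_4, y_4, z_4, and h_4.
x_1 = 3.75
y_1 = 7
z_1 = 7.5
x_2 = 0.75
y_2 = 3.25
z_2 = 5.25
w_2 = 1.5
d_2 = 2.5
x_3 = 1.5
y_3 = 3.75
z_3 = 0.5
r_3 = 1.5
x_4 = 7
y_4 = 2
z_4 = 2.75
h_4 = 2.75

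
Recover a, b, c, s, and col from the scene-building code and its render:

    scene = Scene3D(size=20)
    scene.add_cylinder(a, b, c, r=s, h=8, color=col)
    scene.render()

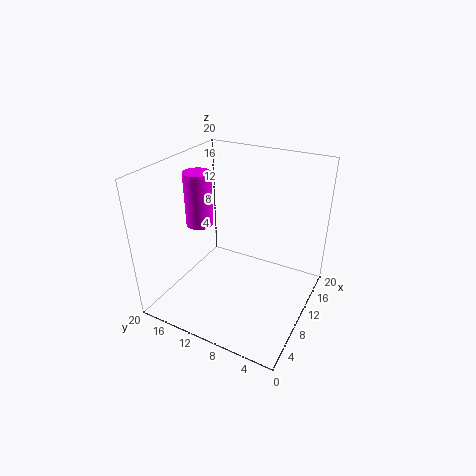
a = 11; b = 17; c = 10; s = 2; col = 'magenta'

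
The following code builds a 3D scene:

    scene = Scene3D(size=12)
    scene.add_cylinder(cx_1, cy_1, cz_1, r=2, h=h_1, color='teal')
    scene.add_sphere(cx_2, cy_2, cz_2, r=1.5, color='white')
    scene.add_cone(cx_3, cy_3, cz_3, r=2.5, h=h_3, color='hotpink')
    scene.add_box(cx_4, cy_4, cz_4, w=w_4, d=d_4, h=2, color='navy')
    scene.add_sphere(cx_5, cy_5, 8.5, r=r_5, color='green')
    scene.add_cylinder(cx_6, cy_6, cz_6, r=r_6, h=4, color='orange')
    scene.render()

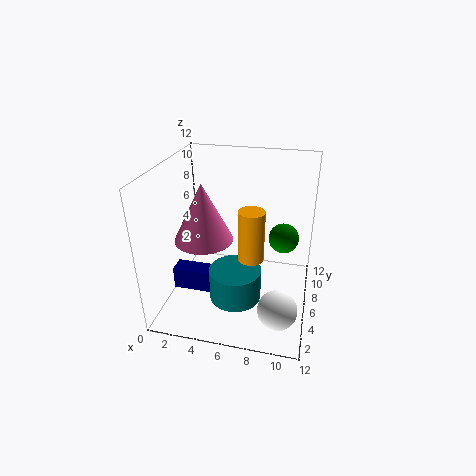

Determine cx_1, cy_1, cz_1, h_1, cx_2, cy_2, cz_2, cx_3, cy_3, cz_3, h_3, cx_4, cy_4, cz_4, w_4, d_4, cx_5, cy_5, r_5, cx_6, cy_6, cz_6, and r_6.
cx_1 = 6.5
cy_1 = 3
cz_1 = 2.5
h_1 = 2.5
cx_2 = 10
cy_2 = 2
cz_2 = 2.5
cx_3 = 3
cy_3 = 6
cz_3 = 5.5
h_3 = 5
cx_4 = 0.5
cy_4 = 4.5
cz_4 = 1
w_4 = 3.5
d_4 = 1.5
cx_5 = 10
cy_5 = 2.5
r_5 = 1
cx_6 = 7.5
cy_6 = 4
cz_6 = 5.5
r_6 = 1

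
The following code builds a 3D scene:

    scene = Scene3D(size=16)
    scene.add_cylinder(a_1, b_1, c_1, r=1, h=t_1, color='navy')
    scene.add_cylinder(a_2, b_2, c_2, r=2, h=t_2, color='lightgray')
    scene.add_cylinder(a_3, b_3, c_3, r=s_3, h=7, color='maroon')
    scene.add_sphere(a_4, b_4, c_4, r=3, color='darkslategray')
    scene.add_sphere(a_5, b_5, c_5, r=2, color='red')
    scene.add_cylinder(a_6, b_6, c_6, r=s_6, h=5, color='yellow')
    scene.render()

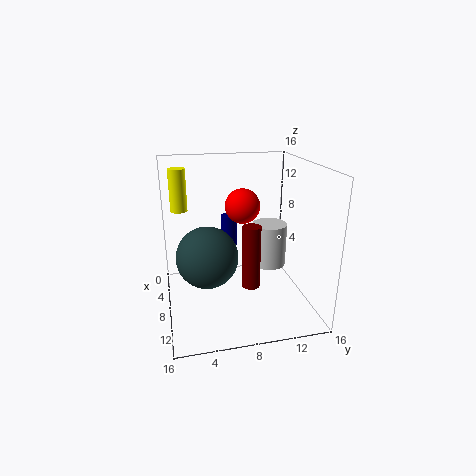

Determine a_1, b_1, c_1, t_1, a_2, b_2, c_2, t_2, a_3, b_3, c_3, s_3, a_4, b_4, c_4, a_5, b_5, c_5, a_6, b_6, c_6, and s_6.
a_1 = 3
b_1 = 8
c_1 = 5
t_1 = 4
a_2 = 7
b_2 = 12
c_2 = 4
t_2 = 5
a_3 = 10
b_3 = 9
c_3 = 3
s_3 = 1
a_4 = 12
b_4 = 4
c_4 = 8
a_5 = 6
b_5 = 9
c_5 = 11
a_6 = 3
b_6 = 2
c_6 = 10
s_6 = 1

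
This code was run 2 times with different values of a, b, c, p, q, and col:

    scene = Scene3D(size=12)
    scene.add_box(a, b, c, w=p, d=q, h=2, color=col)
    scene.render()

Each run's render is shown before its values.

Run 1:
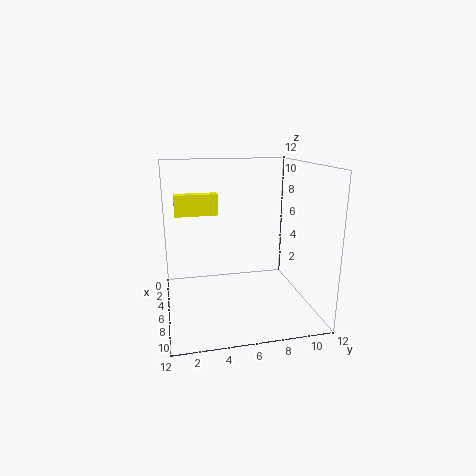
a = 1
b = 1
c = 7
p = 1
q = 4
col = 'yellow'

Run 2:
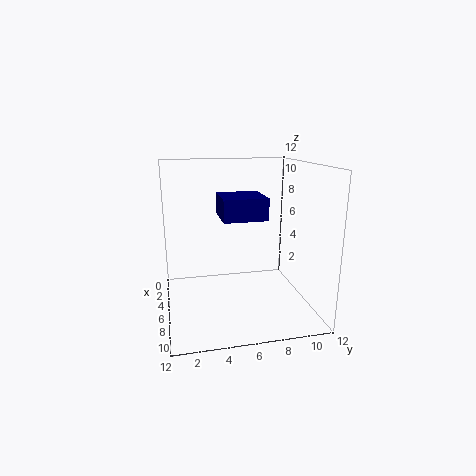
a = 1
b = 5
c = 7
p = 4
q = 4
col = 'navy'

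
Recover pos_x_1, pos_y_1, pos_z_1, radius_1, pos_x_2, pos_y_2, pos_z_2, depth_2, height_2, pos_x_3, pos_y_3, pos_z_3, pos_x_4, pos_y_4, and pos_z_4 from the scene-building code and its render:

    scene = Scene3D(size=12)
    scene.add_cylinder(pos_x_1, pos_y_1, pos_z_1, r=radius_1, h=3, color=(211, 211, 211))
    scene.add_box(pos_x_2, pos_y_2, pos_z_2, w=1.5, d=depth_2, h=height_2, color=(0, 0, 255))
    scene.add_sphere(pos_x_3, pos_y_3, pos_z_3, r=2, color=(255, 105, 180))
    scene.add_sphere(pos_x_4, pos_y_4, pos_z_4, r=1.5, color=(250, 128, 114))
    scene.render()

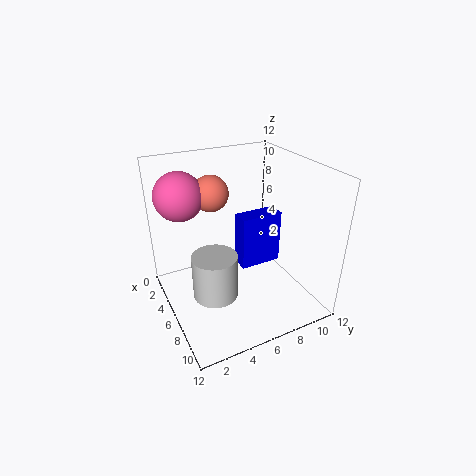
pos_x_1 = 10.5; pos_y_1 = 2; pos_z_1 = 5; radius_1 = 1.5; pos_x_2 = 5.5; pos_y_2 = 6; pos_z_2 = 3.5; depth_2 = 3.5; height_2 = 4.5; pos_x_3 = 3.5; pos_y_3 = 2; pos_z_3 = 9.5; pos_x_4 = 4; pos_y_4 = 4.5; pos_z_4 = 9.5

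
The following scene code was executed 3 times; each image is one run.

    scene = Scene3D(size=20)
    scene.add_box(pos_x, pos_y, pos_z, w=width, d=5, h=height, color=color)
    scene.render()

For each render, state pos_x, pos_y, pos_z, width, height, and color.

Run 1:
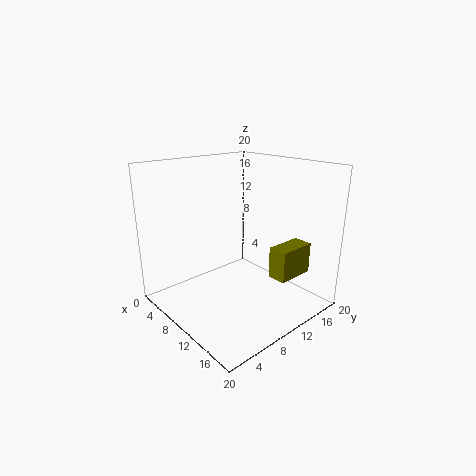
pos_x = 16, pos_y = 10, pos_z = 6.5, width = 2.5, height = 4, color = 'olive'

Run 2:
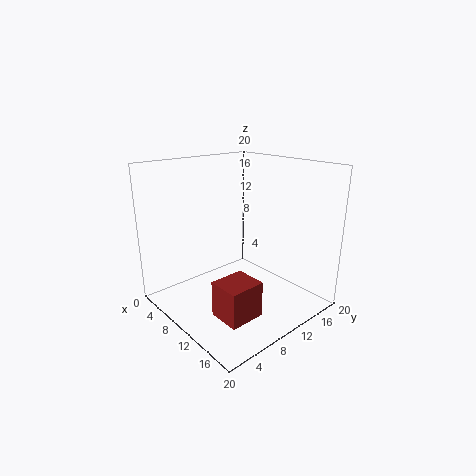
pos_x = 11, pos_y = 4.5, pos_z = 0.5, width = 4.5, height = 5, color = 'brown'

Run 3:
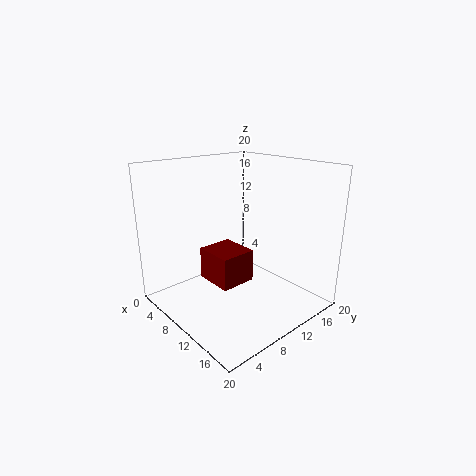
pos_x = 6.5, pos_y = 6, pos_z = 4, width = 5.5, height = 4.5, color = 'maroon'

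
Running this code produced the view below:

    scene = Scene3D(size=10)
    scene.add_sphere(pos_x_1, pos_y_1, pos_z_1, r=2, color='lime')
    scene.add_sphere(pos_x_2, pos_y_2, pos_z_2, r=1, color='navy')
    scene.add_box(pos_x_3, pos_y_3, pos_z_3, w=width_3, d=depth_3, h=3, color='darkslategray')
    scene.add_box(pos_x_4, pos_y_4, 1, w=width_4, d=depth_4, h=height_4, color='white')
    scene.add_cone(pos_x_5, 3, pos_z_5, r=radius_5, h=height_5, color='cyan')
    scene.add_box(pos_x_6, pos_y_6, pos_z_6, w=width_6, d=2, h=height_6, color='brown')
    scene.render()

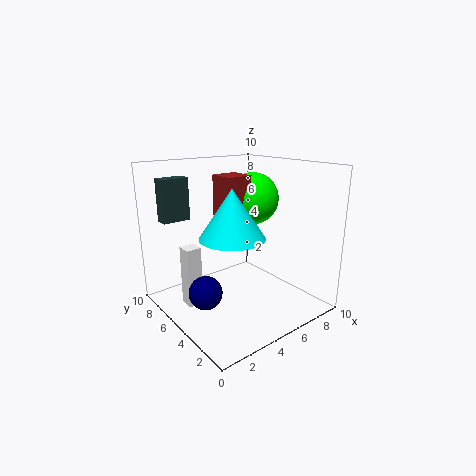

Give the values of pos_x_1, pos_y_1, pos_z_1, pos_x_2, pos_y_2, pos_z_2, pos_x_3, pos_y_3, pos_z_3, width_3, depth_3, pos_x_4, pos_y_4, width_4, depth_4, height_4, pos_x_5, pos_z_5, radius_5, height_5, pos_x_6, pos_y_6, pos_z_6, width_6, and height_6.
pos_x_1 = 8
pos_y_1 = 7
pos_z_1 = 7
pos_x_2 = 1
pos_y_2 = 3
pos_z_2 = 3
pos_x_3 = 1
pos_y_3 = 8
pos_z_3 = 6
width_3 = 2
depth_3 = 1
pos_x_4 = 1
pos_y_4 = 5
width_4 = 1
depth_4 = 1
height_4 = 4
pos_x_5 = 3
pos_z_5 = 6
radius_5 = 2
height_5 = 3
pos_x_6 = 5
pos_y_6 = 6
pos_z_6 = 6
width_6 = 2
height_6 = 3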